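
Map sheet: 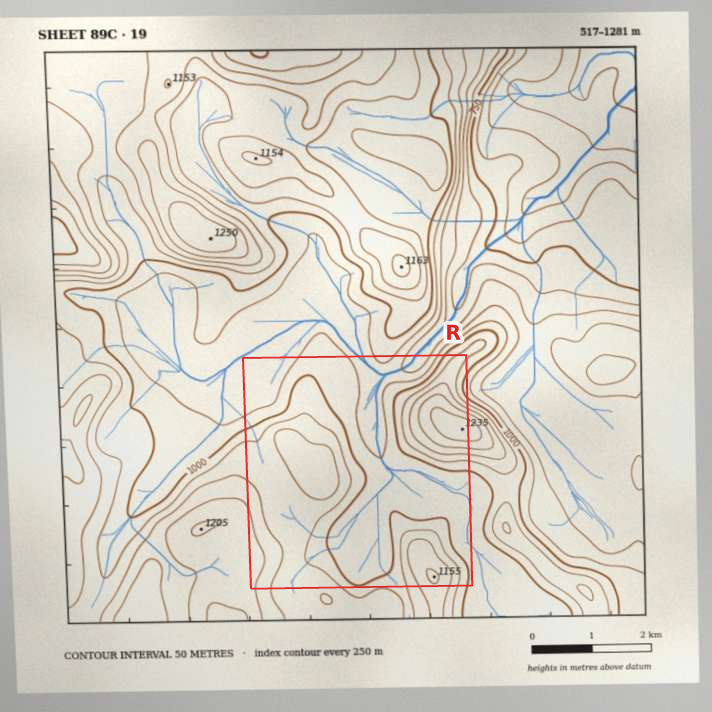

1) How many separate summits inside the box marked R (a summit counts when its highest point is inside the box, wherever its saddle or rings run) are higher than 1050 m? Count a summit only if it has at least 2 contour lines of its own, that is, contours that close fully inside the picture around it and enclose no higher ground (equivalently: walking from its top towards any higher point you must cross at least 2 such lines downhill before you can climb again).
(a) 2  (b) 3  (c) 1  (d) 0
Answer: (c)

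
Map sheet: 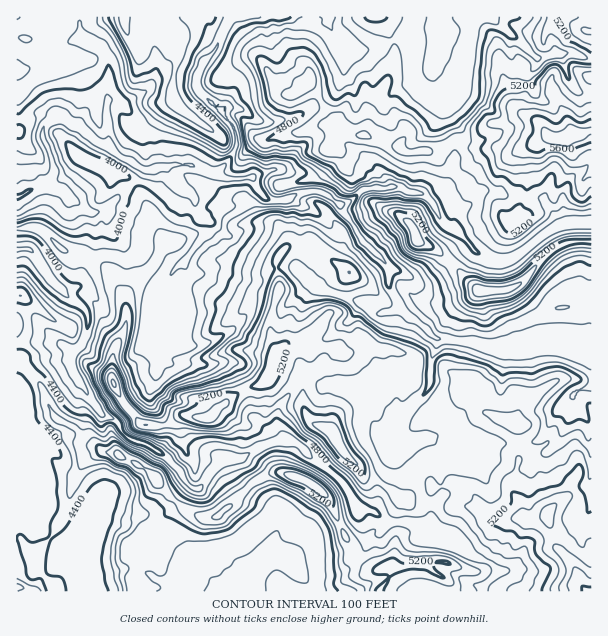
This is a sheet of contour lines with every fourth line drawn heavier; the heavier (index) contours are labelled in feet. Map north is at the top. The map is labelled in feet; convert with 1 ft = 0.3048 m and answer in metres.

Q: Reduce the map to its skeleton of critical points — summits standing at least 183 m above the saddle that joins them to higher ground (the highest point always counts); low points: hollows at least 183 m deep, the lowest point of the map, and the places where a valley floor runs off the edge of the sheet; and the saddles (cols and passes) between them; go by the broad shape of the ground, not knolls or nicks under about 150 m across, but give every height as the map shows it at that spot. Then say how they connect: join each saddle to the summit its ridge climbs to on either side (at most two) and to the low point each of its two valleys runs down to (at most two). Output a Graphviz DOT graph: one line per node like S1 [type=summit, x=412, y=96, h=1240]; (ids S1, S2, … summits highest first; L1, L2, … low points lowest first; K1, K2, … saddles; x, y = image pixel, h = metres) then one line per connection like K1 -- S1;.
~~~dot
graph terrain {
  S1 [type=summit, x=573, y=135, h=1763];
  S2 [type=summit, x=591, y=591, h=1713];
  L1 [type=low, x=20, y=197, h=1095];
  K1 [type=saddle, x=68, y=425, h=1408];
  K2 [type=saddle, x=464, y=341, h=1385];
  K1 -- S1;
  K1 -- S2;
  K1 -- L1;
  K2 -- S1;
  K2 -- S2;
  K2 -- L1;
}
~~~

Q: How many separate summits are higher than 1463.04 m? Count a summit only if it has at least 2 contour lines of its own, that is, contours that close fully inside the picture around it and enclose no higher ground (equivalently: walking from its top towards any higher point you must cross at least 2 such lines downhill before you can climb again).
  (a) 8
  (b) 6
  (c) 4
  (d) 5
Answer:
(b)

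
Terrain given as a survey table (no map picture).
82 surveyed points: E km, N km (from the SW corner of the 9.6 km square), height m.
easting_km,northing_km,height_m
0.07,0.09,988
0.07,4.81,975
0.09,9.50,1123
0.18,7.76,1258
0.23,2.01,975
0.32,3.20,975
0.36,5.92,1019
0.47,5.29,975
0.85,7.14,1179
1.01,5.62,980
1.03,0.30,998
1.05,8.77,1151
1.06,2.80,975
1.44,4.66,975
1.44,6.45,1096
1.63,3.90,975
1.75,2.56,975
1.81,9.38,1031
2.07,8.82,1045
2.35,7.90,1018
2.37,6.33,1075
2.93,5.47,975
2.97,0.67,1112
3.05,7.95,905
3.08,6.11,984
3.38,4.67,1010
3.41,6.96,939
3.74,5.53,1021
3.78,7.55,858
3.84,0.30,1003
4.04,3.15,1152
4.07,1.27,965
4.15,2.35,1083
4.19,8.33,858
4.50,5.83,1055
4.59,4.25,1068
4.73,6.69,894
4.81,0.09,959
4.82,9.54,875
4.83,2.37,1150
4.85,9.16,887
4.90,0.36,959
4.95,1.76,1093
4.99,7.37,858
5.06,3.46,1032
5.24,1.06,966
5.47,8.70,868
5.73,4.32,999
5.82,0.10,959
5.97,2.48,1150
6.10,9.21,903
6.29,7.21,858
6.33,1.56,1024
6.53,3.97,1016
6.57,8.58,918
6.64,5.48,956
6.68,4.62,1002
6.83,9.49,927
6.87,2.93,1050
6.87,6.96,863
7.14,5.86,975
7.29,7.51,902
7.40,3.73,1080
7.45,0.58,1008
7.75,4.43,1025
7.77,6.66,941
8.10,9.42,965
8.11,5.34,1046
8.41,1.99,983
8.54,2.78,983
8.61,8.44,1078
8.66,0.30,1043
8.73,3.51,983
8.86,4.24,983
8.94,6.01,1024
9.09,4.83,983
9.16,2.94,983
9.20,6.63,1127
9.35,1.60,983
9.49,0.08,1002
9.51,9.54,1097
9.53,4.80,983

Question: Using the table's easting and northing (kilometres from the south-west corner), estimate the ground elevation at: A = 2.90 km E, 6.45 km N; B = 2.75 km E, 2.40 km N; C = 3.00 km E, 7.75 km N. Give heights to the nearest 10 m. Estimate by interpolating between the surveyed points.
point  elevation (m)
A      1030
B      980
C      910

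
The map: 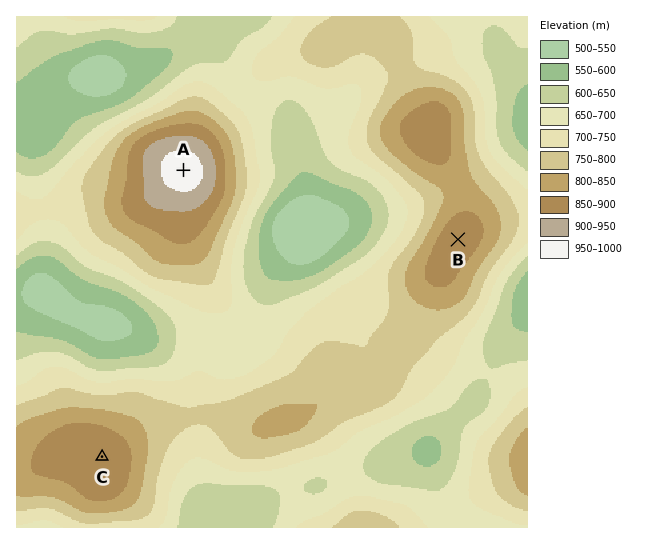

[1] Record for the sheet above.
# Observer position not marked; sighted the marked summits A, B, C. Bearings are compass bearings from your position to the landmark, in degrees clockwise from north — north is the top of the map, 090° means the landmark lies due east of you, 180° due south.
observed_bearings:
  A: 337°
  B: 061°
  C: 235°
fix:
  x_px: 259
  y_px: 348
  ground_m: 680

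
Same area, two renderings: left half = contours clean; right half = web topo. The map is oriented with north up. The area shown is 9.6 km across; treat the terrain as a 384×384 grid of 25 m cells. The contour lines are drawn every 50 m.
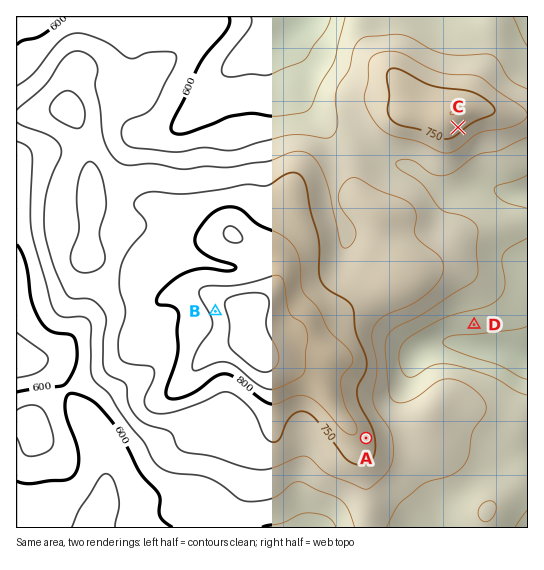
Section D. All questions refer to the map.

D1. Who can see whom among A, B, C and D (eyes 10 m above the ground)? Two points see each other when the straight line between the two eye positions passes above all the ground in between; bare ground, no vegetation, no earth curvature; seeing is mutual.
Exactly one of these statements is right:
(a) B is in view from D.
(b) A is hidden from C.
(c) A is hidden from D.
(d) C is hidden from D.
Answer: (d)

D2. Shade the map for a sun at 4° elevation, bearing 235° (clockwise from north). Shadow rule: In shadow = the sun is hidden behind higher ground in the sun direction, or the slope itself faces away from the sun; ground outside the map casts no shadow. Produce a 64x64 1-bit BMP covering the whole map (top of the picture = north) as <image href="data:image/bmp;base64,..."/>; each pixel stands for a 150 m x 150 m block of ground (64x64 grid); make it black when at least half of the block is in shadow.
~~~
<image width="64" height="64" href="data:image/bmp;base64,Qk0+AgAAAAAAAD4AAAAoAAAAQAAAAEAAAAABAAEAAAAAAAACAAATCwAAEwsAAAIAAAAAAAAA////AAAAAAABgAAAAAAAAACAAAAAAAAAAAAAAAAAAAAAAAAAAAAAAAAAAAAAAAAAAAAAAAAAAAAAAAAAAAAAAADAAAAAAAAAAcAAAAAGAAADwAAAAA8AAAfgAAAAD4AAD+AAAAAfgAAfwAAAAD+AAB/AAAAAf8AAP8AAAAB/wAA/gAAAAP/gAX8AAAAA//A//gAAAAH/+P/4AAAAAf///wAAAAAA////AAAAADA///8AAAAA8P///wAAAAH5////AAAAA/////8AAAAD/////wAAAAf////4AAAAB////+AAAAAH////gAAAAA////wAAAAAP//4AAAAAAD///gAAAAAAf///AA8AAAA/v/8GH4AAAAAf/w8/gAAAAB//jz8ACAAAP/+fPgAAAAP//48QAAAAB///hwAAAAAH//8OAAAAAA/7+B8HwAAAD/Pw/4/AAAAH9/P/z8AAAAHn5//AAAwOAAfn/4AADx8Rh/f8AAAP/7yH9/AAAA///gf4AAAAH//+B/gAAAAf//4P+AAAAB///A/gAAAAH//8D4AAAAA//+AAAAAAAH+HwAAAAA/AfwPgAAAA/8B/AeAAAAP/wH+B4AAAD//AP8HAAAA//8APwOAAAH//wB/gIAAA///AP8AAAAD//8B/gAAAAf//wH+AAAAAf//Af8AAAAA/+cA/4B8AAA/7w=="/>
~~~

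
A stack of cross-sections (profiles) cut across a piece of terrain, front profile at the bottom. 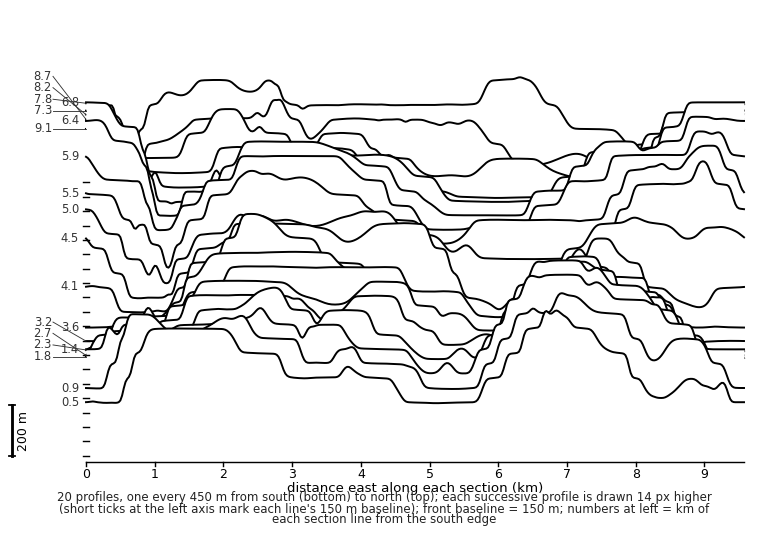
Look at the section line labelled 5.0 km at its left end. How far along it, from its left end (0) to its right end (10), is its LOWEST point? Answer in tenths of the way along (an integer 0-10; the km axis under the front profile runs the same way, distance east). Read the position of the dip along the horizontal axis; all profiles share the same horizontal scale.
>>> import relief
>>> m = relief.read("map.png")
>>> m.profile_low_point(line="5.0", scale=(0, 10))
1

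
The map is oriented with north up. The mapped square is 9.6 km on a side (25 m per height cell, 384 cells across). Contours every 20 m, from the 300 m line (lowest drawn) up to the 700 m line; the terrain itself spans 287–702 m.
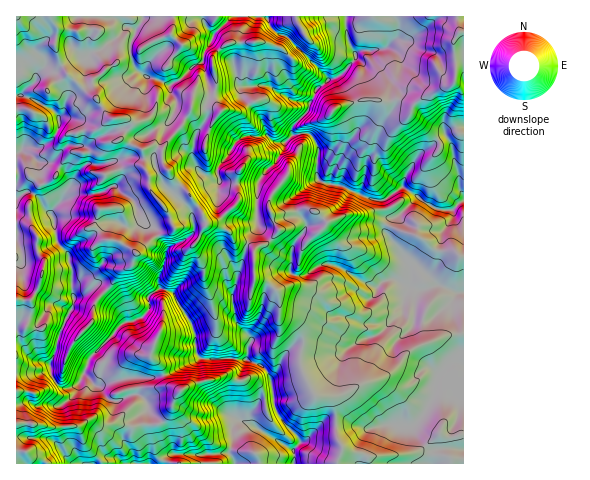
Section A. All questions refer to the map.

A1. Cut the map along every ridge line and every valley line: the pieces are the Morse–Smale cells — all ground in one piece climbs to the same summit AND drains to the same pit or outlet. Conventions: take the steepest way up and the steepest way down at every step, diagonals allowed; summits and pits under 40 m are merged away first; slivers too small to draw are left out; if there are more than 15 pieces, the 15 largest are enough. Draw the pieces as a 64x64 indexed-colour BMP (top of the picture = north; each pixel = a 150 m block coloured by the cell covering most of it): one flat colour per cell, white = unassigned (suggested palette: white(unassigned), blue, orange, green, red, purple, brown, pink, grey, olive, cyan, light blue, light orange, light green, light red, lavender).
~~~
<image width="64" height="64" href="data:image/bmp;base64,Qk12CAAAAAAAAHYAAAAoAAAAQAAAAEAAAAABAAQAAAAAAAAIAAATCwAAEwsAABAAAAAAAAAA////ALR3HwAOf/8ALKAsACgn1gC9Z5QAS1aMAMJ34wB/f38AIr28AM++FwDox64AeLv/AIrfmACWmP8A1bDFAEREREREREREREqjMzMzMzMzMzMzMzMzERERERERERERRERERERERERESlVVVVUzMzMzMzMzMzMRERERERERERFERERERERERERKVVVVVVVTMzMzMzMzMxEREREREREREUREREREREREREpVVVVVVVMzMzMzMzMzERERERERERERRERERERERERERVVVVVVVUzMzMzMzMzMRERERERERERFERERERERERERKVVVVVVVTMzMzMzMzMxEREREREREREUREREREREREREqlVVVVVVVTMzMzMzMzERERERERERERRERERERERERESqpVVVVVVVUzMzMzMzMRERERERERERFERERERERERERKqlVVVVVVVVUzMzMzMREREREREREREUREREREREu7RKqqpVVVVVVVVVMzMzMxERERERERERERREREREREu7u6qqqlVVVVVVVVUzMzERERERERERERERFEREQRFEd7u7qqqlVVVVVVVVUzMzMREREREREREREREUREQRERd3d3d3elVVVVVVVVVTMzMRERERERERERERERZmZhERF3d3d3d3mVVVVVVVVVMzMxERERERERERERERFmZmEREXd3d3d3mZmVVVVVVTMzMzEREREREREREREREWZmYRERF3d3d3mZmZkzMzMzMzMzMRERERERERERERERZmZmERERd3d3d5mZmTMzMzMzMzMxERERERERERERERFmZmYREREXd3d3mZmZMzMzMzMzMzEREREREREREREREWZmZhERERF3d3eZmZkzMzMzMzMzMRERERERERERERERZmZmYRERERd3d3mZkzMzMzMzMzMRERERERERERERERFmZmZhERERERd3d3eTMzMzMzMzEREREREREREREREREWZmZmYRERERERd3dxMzMzMzMzMRERERERERERERERERZmZmZhERERERF3dxERMzMzMzMxERERERERERERERERFmZmZmEREREREXd3ERETMzMzMzEREREREREREREREREWZmZmYRERERERF3ERETMzMzMzERERERERERERERERERZmZmZhERERERERERERMzMzMzERERERERERERERERERFmZmZmEREREREREREREzMzMxEREREREREREREREREREWZmZmYRERERERERERETMzMzERERERERERERERERERERZmZmZhERERERERERERMzMzMRERERERERERERERERERHGZmZmERERERERERERMzMzMxEREREREREREREREREREcZmZmEREREREREREREzMzMzERERERERERERERERERERZmZmERERERERERERETMzMzERERERERERERERERERERFmZmYRERERERERERERMzMxEREREREREREREREREREREWZmZhERERERERERERETMxERERERERERERERERERERERZmZhERERERERERERERERERERERERERERERERERERERFmZmEREREREREREREREREREREREREREREREREREREREWZmERERERERERERERERERERERERERERERERERERERERZmYREREREREREREREREREREREREREREREREREREREREWYRERERERERERERERERERERERERERERESIiIREREREREREREREREREREREREREREREREREREREiIiIiERERERERERERERERERERERERERERERERERESIiIiIiIRERERERERERERERERERERERERERERERERESIiIiIiIiERERERERERERERERERERERERERERERERERIiIiIiIiIREREREREREREREREREREREREREREREREREiIiIiIiIiERERERERERERERERERERERERERERERERESIiIiIiIiIhERERERERERERERERERERERERERERERERIiIiIiIiIiIRERERERERERERERERERERERERERERERIiIiIiIiIiIiIREREREREREREREREREREREREREREiIiIiIiIiIiIiIiERERERERERERERERERERERERERERIiIiIiIiIiIiIiIiERERERERERERERERERERERERERESIiIiIiIiIiIiIiIREREREREREREREREREREREREREREiIiIiIiIiIiIiIhERERERERERERERERERERERERERESIiIiIiIiIiIiIiEREREREREREREREREREREREREREREiIiIiIiIiIiIiIRERERERERERERERERERERERERERESIiIiIiIiIiIiIhEREREREREREREREREREREREREREREiIiIiIiIiIiIiEREREREREREREREREREREREREREREYgiIiIiIiIiIiIREREREREREREREREREREREREREREYiIIiIiIiIiIiIhEREREREREREREREREREREREREREYiIiCIiIiIiIiIiEREREREREREREREREREREREREREYiIiIIiIiIiIiIiIREREREREREREREREREREREREREYiIiIgiIiIiIiIiIhEREREREREREREREREREREREREYiIiIgiIiIiIiIiIiEREREREREREREREREREREREREYiIiIiCIiIiIiIiIiIRERERERERERERERERERERERGIiIiIiIIiIiIiIiIiIhEREREREREREREREREREREREYiIiIiIgiIiIiIiIiIi"/>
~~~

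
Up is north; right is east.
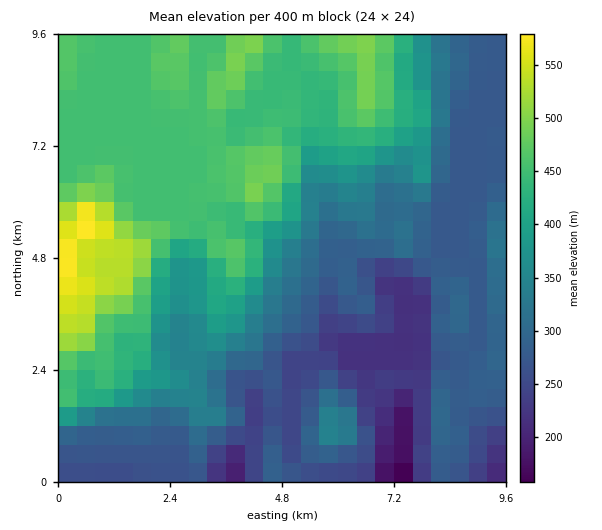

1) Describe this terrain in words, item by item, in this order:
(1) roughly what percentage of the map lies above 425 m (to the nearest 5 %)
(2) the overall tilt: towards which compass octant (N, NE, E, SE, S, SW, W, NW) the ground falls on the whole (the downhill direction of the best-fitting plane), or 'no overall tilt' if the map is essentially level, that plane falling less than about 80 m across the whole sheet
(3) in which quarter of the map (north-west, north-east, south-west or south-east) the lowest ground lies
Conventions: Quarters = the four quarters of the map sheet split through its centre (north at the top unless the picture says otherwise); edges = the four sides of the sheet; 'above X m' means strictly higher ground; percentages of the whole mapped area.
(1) About 35 % of the map lies above 425 m.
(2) On the whole the ground falls towards the south-east.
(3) The lowest point lies in the south-east quarter of the map.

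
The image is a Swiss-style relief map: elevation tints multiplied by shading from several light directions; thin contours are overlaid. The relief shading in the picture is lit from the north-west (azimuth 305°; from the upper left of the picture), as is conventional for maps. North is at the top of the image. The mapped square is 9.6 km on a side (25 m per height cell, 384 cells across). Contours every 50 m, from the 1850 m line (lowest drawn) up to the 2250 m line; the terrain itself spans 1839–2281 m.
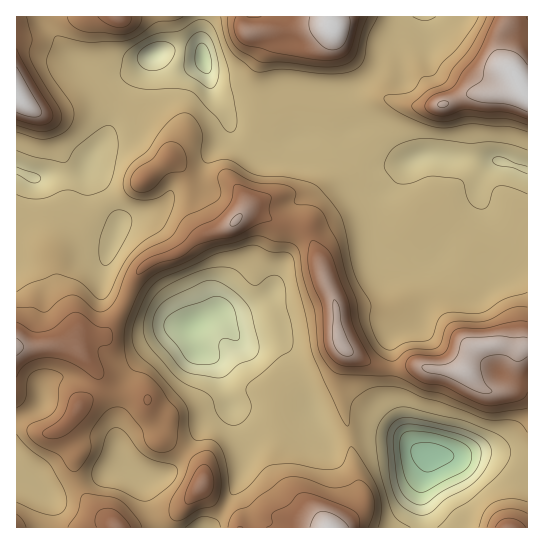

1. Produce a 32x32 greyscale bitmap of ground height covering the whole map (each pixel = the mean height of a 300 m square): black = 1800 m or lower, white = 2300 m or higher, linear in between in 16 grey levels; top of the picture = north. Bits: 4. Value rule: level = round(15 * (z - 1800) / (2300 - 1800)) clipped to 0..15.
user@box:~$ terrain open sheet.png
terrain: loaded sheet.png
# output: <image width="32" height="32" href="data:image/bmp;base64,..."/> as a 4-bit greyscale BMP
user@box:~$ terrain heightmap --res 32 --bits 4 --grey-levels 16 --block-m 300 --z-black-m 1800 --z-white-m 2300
<image width="32" height="32" href="data:image/bmp;base64,Qk12AgAAAAAAAHYAAAAoAAAAIAAAACAAAAABAAQAAAAAAAACAAATCwAAEwsAABAAAAAAAAAAAAAAABEREQAiIiIAMzMzAERERABVVVUAZmZmAHd3dwCIiIgAmZmZAKqqqgC7u7sAzMzMAN3d3QDu7u4A////AKmazMuqqZu8zd7cqHd4isyYiry6msuqq8zdzKdVZ4mqiIqpmIm9uZq8u7uWM0VoiIiaqIiIrLmJqqmqhTIjR4iJq6mIqquoiJiImYUhEjZ4m8u5irupmIiIiJh1IiNWeKvMupq7qIeIiIiYhlVneJmpvMury5h3eIiImYh4iau7uazMu8qId4iIiZmYmrzd3LqrzLuodmZ4iIqqqr3e7d3czNy6h1RFZ4ib3brN3u3d3d3MuXVERVZ4neypmr3u7szNzLlkRERXeK3bmIiszN27vLu5dUREZ3it2piImZm7qqupu4ZlVXd4vcqYiIiImZmZiKyodmd3ec25iIiIiIiJmIiby6mIiInNqIiIiIiIiJiHibzLqpmqzKiIiIiIiIiIh3iavN3LvMuYiIiIiIiIiIh4iavN3Mu6mIiIiIiIiIiIiZmqvNy7qYiIiIh3iGZ3d5u6qqy7qpiIiHiId3dnd3eKu7qqmIiIiId3d3dmiIh3iKu5iIiIiIiHd3d3d5qYh4iaqYiIiIiIiIiIiIjNuYiIiZmHiIiIiIiauqqr7bmIiIiId4iIiIiJrN3d3uyYiId3d2eIiIiImZq83u7amIiHZmVomZmZmYiJm97uupiIhlZkaavMzcqIiIrN7bqZmZh2ZXvdzd7riIiJrN25qrzLmYeL3c3u65iIiJvd"/>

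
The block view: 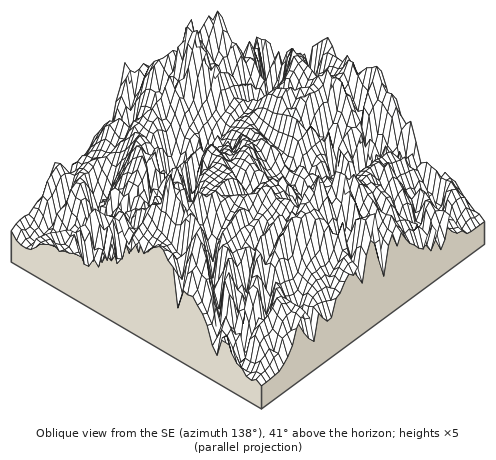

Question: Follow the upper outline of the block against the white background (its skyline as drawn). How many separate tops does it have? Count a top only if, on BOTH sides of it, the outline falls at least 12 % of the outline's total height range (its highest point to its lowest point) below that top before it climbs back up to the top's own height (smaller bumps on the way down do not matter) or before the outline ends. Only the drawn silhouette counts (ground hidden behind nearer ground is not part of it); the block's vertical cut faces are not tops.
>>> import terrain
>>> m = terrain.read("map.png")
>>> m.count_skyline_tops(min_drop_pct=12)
3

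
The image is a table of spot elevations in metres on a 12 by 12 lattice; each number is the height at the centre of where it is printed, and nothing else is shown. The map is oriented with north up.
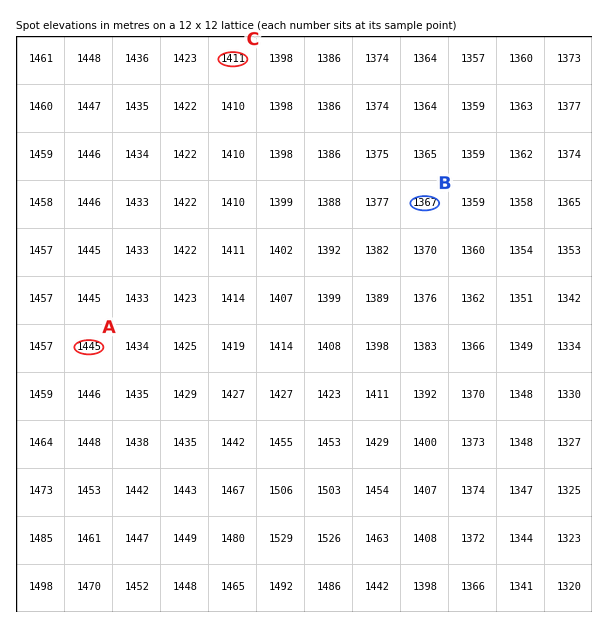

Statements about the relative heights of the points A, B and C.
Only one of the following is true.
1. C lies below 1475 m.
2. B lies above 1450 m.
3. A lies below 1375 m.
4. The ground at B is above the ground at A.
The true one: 1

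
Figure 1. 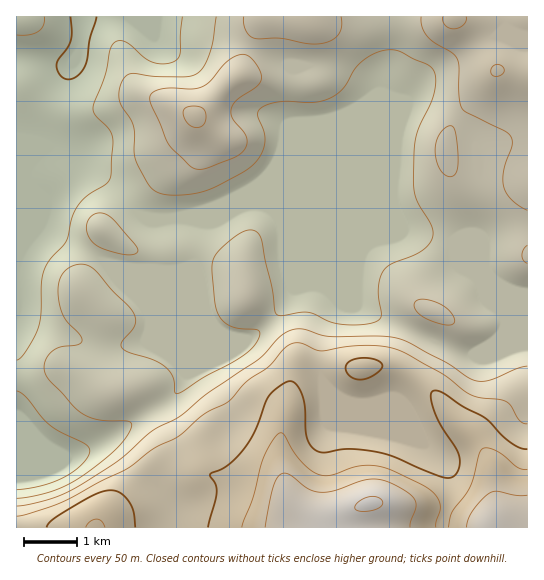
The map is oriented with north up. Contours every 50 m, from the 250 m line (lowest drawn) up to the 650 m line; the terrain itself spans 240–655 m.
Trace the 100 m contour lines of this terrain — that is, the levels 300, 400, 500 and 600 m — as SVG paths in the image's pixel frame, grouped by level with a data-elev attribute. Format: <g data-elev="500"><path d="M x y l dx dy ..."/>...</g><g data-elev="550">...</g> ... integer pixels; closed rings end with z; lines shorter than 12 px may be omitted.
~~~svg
<g data-elev="300"><path d="M17 391l9 6 23 28 12 7 24 12 4 3 1 4-3 7-5 7-17 12-23 9-25 4"/><path d="M17 35l12 0 9-4 5-6 1-8"/><path d="M182 17l-2 37-2 4-5 4-11 2-11-2-8-5-13-12-7-4-6 0-6 5-6 28-12 35 2 6 14 14 3 8-2 41-4 6-17 11-10 10-7 12-6 25-15 16-5 8-4 15-1 32-3 14-12 24-5 7-4 2"/></g><g data-elev="400"><path d="M527 366l-10 3-26 11-13 1-9-3-23-16-47-23-18-3-52 0-26-7-10 1-13 7-22 23-51 33-28 24-28 14-28 26-17 12-28 17-17 9-23 7-21 4"/><path d="M444 325l8 0 3-4-3-7-6-6-8-5-11-3-8-1-4 3 0 7 6 6 10 6z"/><path d="M527 245l-4 5-1 5 1 5 4 3"/><path d="M450 177l4-2 2-2 2-12-3-29-2-5-3-1-5 2-6 6-3 8-1 8 1 9 3 9 6 7z"/><path d="M195 169l11-1 27-10 8-4 5-7 1-5-1-6-13-17-2-8 1-5 4-5 20-14 5-6 0-6-2-6-6-9-6-5-8 0-9 4-8 7-12 15-8 6-11 2-28 0-9 2-4 4 1 8 17 40 21 22z"/><path d="M244 17l2 13 7 8 6 1 22-1 33 6 13-2 10-5 4-8 0-12"/><path d="M421 17l1 10 6 10 7 6 17 10 5 6 2 8 0 30 3 12 5 4 38 18 6 6 1 8-8 24 0 17 2 7 5 6 16 11"/></g><g data-elev="500"><path d="M135 527l-2-16-4-9-8-9-10-3-12 3-16 8-28 17-6 5-2 4"/><path d="M527 449l-8-1-9-6-27-25-20-10-20-14-8-3-3 1-1 4 3 16 6 14 15 22 4 10 0 12-6 8-6 1-6-1-47-20-17-5-28-3-23 3-7 0-8-6-4-8-2-32-4-13-6-10-6-2-12 7-9 9-14 36-13 20-15 14-16 7 0 3 6 8 1 6-9 36"/><path d="M357 379l8 0 9-4 7-6 1-6-7-3-8-2-9 0-8 3-4 5 0 5 5 6z"/></g><g data-elev="600"><path d="M410 527l0-5 6-15-1-6-7-8-18-10-11-4-10 0-35 12-15 1-10-3-18-13-6-3-6 2-5 9-9 43"/><path d="M527 495l-12 0-18-4-7 2-8 6-9 12-5 8-2 8"/></g>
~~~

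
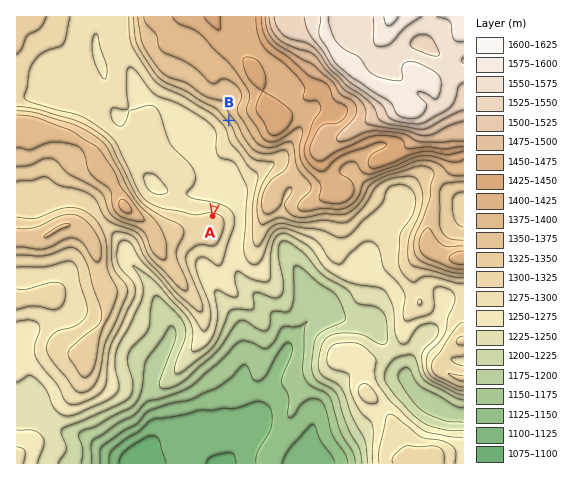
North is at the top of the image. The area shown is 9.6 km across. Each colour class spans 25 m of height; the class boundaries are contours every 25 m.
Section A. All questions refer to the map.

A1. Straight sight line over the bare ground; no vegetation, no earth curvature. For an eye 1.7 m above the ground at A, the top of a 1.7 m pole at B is in view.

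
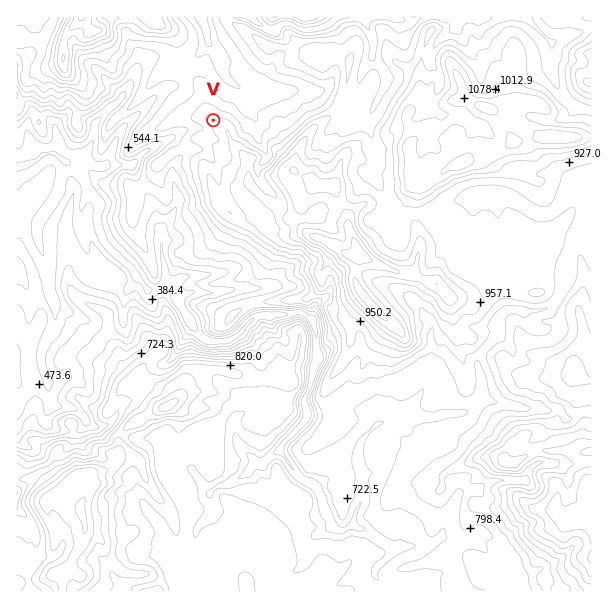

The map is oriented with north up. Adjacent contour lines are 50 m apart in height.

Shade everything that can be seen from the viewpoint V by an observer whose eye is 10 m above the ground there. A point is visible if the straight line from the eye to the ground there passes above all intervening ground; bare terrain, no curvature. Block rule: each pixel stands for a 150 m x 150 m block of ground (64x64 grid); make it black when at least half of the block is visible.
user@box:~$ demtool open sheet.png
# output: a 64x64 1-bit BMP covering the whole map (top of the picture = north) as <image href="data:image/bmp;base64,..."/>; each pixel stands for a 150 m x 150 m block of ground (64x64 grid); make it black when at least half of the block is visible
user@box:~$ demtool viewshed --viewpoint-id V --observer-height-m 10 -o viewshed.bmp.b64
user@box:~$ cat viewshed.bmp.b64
<image width="64" height="64" href="data:image/bmp;base64,Qk0+AgAAAAAAAD4AAAAoAAAAQAAAAEAAAAABAAEAAAAAAAACAAATCwAAEwsAAAIAAAAAAAAA////AAAAAAAAAAAAAAAAAAAAAAAAAAAAAAAAAAAAAAAAAAAAAAAAAAAAAAAAAAAAAAAAAAAAAAAAAAAAAAAAAACAAAAAAAAAAAAAAAAAAAAAAAAAAAAAACAAAAAAAAAAOAAAAAAAAAA8wAAAAAAAAP/AAAAAAAAA/4AAAAAAAACPMAAAAAAAAD/wAAAAAAAA8xAAAAAAAAByCAAAAAAAAP4MAAAAAAAAYMcAAAAAAADhA+AAAAAAACAB8AAAAAAAIDvwAAAAAAAAHiAAAAAAAED+AAAAAAAAT/8AAAAAAABD/wAAAAAAAODyAAAAAAAA4CAAAAAAAADgIAAAAAAAAOBgAAAAAAAA4eAAAAAAAACj4AAAAAAAACcAAAAAAAAABgAAAAAAAAAGAAAAAAAAAIAAAAAAAAAAgAAAAAAAAADABAAAAAAAAMAEAAAAAAAA4AQAAAAAAADgBAAAAAAAAPIEAgAAAAAA8gACAAAAAADyQIOAAAAAAABgh8wAAAAAAACPzgAAAAAAB9vGAAAAAAAGQ4cAAAAAAAP8AwAAAAABAfYHgAAAAIMAfg/AIAAAgYBgH+BwEAABxAD/8DCAABHiD//4GMAAB/Gf//gYgAAH8f//2AiAAAf4///ICYAAB/xz/+gBAAAH//v/gAAAAAX/++AAAAAAAH//wAAAAAABPwcAgAAAAA=="/>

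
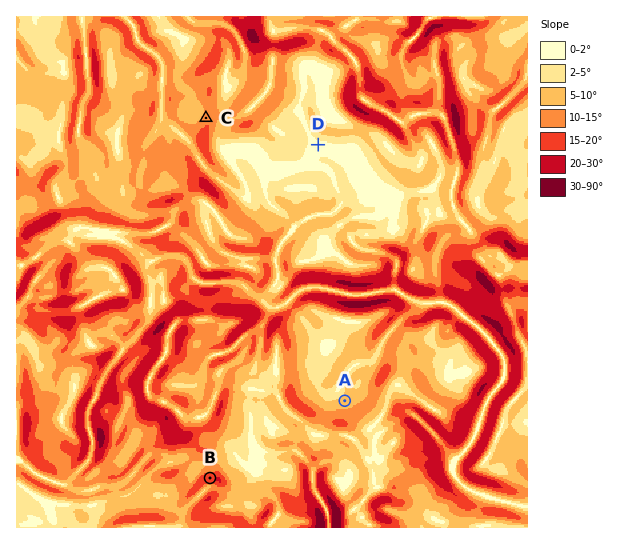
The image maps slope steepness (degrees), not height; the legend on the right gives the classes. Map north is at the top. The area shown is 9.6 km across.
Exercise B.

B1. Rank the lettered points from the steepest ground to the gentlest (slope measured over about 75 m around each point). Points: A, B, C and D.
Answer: B C A D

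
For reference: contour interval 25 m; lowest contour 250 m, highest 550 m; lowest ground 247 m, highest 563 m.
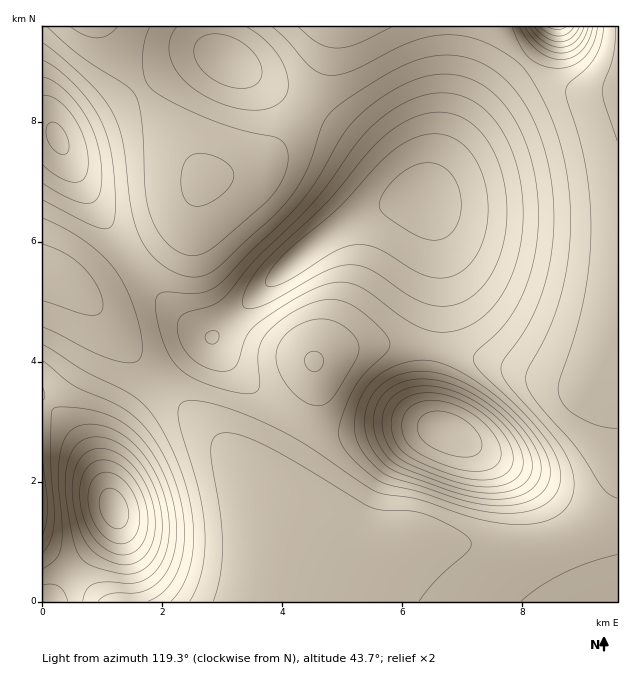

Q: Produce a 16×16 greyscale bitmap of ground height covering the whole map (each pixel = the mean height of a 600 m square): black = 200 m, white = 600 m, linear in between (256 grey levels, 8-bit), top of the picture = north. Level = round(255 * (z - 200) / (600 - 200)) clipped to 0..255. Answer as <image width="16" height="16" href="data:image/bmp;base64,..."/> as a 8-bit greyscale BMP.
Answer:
<image width="16" height="16" href="data:image/bmp;base64,Qk02BQAAAAAAADYEAAAoAAAAEAAAABAAAAABAAgAAAAAAAABAAATCwAAEwsAAAABAAAAAAAAAAAAAAEBAQACAgIAAwMDAAQEBAAFBQUABgYGAAcHBwAICAgACQkJAAoKCgALCwsADAwMAA0NDQAODg4ADw8PABAQEAAREREAEhISABMTEwAUFBQAFRUVABYWFgAXFxcAGBgYABkZGQAaGhoAGxsbABwcHAAdHR0AHh4eAB8fHwAgICAAISEhACIiIgAjIyMAJCQkACUlJQAmJiYAJycnACgoKAApKSkAKioqACsrKwAsLCwALS0tAC4uLgAvLy8AMDAwADExMQAyMjIAMzMzADQ0NAA1NTUANjY2ADc3NwA4ODgAOTk5ADo6OgA7OzsAPDw8AD09PQA+Pj4APz8/AEBAQABBQUEAQkJCAENDQwBEREQARUVFAEZGRgBHR0cASEhIAElJSQBKSkoAS0tLAExMTABNTU0ATk5OAE9PTwBQUFAAUVFRAFJSUgBTU1MAVFRUAFVVVQBWVlYAV1dXAFhYWABZWVkAWlpaAFtbWwBcXFwAXV1dAF5eXgBfX18AYGBgAGFhYQBiYmIAY2NjAGRkZABlZWUAZmZmAGdnZwBoaGgAaWlpAGpqagBra2sAbGxsAG1tbQBubm4Ab29vAHBwcABxcXEAcnJyAHNzcwB0dHQAdXV1AHZ2dgB3d3cAeHh4AHl5eQB6enoAe3t7AHx8fAB9fX0Afn5+AH9/fwCAgIAAgYGBAIKCggCDg4MAhISEAIWFhQCGhoYAh4eHAIiIiACJiYkAioqKAIuLiwCMjIwAjY2NAI6OjgCPj48AkJCQAJGRkQCSkpIAk5OTAJSUlACVlZUAlpaWAJeXlwCYmJgAmZmZAJqamgCbm5sAnJycAJ2dnQCenp4An5+fAKCgoAChoaEAoqKiAKOjowCkpKQApaWlAKampgCnp6cAqKioAKmpqQCqqqoAq6urAKysrACtra0Arq6uAK+vrwCwsLAAsbGxALKysgCzs7MAtLS0ALW1tQC2trYAt7e3ALi4uAC5ubkAurq6ALu7uwC8vLwAvb29AL6+vgC/v78AwMDAAMHBwQDCwsIAw8PDAMTExADFxcUAxsbGAMfHxwDIyMgAycnJAMrKygDLy8sAzMzMAM3NzQDOzs4Az8/PANDQ0ADR0dEA0tLSANPT0wDU1NQA1dXVANbW1gDX19cA2NjYANnZ2QDa2toA29vbANzc3ADd3d0A3t7eAN/f3wDg4OAA4eHhAOLi4gDj4+MA5OTkAOXl5QDm5uYA5+fnAOjo6ADp6ekA6urqAOvr6wDs7OwA7e3tAO7u7gDv7+8A8PDwAPHx8QDy8vIA8/PzAPT09AD19fUA9vb2APf39wD4+PgA+fn5APr6+gD7+/sA/Pz8AP39/QD+/v4A////AJ2QjXJLODQ1Nzo+Q0hNU1ePtsGNUjgzMzU4Oz9ESEtNjdTVj1A3MjM5QERVY2BQRZLKu3pINzY+TmuLqq+OWz6KooxhRD9HU2aaydTAg0g0fnhnVVBWV1BimL23iU8yLWpaU1tta1JCT218cllBMClORkxme3ZbSlBhbm9iTTYoPUBRYGV6gWpmdIKDdVo+KT5KVkpGXoiRhYuVlYNlQytTYFI5NUFdhpecop+LakYrdHFNNC8zQWGHnaWfimhEKoxzSjUxNT1QboqYlYBgPyeGY0U8QUpKTFpvf39uUzYjaEo/SFpiVkVFU2FjV0M2I0U0Ok5hX0o0LzlDRj9RcTU="/>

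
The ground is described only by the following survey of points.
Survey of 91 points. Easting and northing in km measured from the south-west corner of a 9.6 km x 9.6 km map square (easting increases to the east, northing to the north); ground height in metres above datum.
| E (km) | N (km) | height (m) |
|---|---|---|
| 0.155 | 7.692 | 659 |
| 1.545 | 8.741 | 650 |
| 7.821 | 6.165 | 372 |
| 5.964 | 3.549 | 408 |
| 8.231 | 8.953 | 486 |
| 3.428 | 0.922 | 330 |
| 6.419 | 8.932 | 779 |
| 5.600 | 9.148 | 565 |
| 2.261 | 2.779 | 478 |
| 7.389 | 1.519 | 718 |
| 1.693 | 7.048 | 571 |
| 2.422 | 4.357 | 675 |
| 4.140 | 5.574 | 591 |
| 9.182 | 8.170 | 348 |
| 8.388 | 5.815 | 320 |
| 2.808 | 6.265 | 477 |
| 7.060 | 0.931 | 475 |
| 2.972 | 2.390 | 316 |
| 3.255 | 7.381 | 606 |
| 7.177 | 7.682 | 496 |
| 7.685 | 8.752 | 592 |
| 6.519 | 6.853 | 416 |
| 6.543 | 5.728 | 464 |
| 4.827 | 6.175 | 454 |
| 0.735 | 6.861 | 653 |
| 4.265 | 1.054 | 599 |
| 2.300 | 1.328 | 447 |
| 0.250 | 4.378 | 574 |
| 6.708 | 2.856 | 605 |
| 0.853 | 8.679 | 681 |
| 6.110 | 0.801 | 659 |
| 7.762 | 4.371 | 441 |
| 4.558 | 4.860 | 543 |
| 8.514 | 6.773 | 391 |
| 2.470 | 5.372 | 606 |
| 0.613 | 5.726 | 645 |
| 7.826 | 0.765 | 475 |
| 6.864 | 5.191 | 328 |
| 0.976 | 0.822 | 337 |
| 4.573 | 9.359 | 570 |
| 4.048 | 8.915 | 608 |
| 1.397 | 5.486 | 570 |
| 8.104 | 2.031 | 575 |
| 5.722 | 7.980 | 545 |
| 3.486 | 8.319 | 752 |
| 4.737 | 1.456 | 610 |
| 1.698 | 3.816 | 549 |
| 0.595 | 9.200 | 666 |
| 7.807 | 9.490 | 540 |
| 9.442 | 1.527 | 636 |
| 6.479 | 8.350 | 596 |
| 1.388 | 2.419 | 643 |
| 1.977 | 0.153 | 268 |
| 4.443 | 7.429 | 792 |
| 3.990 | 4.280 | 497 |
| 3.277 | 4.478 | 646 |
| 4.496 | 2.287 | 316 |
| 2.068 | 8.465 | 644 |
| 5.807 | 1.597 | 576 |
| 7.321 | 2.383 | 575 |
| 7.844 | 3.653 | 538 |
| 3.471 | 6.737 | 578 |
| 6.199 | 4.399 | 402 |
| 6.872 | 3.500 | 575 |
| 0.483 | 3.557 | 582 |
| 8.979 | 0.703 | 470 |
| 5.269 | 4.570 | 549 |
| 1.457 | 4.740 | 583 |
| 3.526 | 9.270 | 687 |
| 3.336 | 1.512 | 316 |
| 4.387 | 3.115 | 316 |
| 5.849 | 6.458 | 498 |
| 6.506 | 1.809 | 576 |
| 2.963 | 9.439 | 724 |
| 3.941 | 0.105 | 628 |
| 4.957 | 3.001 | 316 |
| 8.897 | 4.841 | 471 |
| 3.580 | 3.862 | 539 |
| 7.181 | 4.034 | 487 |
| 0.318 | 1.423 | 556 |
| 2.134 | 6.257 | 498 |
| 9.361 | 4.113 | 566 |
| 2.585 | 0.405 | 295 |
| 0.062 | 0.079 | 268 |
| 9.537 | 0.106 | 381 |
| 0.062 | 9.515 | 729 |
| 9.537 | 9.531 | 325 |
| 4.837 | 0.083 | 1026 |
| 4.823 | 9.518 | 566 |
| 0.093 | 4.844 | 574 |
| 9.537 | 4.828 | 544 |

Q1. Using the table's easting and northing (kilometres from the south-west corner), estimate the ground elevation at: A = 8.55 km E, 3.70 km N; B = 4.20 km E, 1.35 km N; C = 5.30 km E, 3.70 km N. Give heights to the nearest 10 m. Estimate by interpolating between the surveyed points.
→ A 620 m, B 520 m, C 380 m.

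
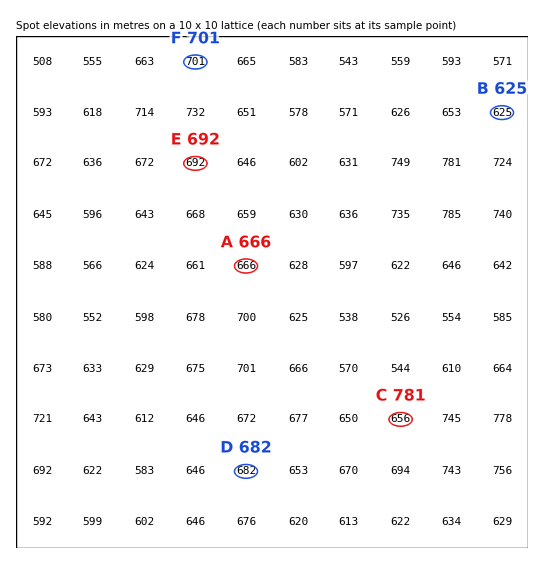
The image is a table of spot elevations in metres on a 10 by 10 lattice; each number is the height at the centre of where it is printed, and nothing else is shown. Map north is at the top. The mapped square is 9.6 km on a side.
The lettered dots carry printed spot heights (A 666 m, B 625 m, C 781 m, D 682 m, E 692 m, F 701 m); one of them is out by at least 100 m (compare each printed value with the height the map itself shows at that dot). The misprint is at C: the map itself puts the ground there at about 656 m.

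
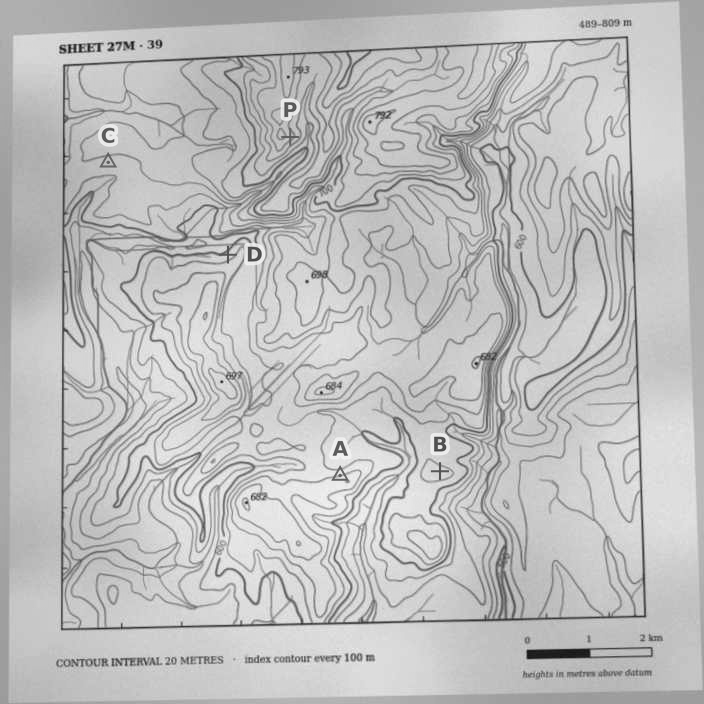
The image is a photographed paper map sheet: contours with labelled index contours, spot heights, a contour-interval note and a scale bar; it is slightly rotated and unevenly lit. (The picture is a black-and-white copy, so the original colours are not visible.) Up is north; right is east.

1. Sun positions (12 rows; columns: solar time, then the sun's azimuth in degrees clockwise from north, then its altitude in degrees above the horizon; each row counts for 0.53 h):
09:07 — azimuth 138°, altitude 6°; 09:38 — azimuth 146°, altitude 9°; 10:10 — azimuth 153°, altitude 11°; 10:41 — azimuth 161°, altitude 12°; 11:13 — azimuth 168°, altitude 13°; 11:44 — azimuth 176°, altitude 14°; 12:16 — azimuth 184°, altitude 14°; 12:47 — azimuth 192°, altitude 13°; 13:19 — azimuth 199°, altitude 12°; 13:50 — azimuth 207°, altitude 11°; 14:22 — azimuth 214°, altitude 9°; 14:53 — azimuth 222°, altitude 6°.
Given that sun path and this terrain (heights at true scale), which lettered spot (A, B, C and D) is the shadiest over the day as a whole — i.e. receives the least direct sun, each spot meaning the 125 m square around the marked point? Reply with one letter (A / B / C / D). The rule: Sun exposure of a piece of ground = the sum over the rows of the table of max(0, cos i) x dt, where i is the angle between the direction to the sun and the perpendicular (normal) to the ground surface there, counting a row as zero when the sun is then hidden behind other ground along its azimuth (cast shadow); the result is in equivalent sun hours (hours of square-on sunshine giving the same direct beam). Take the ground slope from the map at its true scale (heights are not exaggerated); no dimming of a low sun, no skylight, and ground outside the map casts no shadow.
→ A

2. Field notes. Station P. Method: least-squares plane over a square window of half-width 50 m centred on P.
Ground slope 8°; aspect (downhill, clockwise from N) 116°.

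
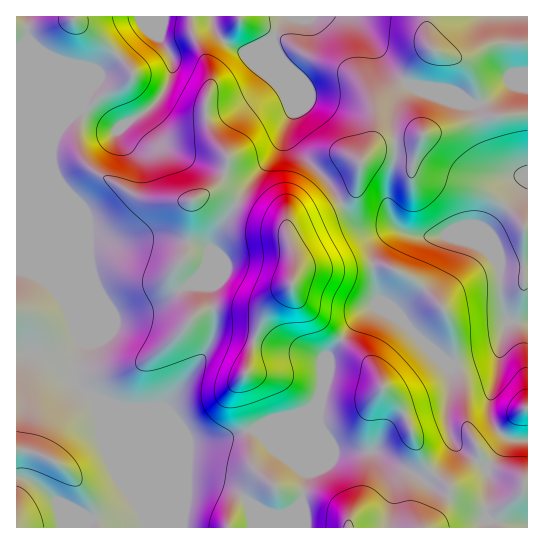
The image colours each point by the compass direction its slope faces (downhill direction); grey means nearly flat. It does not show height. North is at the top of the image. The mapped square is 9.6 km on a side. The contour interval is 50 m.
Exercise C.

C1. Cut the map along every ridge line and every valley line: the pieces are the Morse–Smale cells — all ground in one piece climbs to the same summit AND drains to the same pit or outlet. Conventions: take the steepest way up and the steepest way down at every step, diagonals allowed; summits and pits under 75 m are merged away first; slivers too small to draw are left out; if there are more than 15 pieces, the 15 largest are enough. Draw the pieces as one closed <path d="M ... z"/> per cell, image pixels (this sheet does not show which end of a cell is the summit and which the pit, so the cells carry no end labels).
<path d="M527 16l-511 1 1 511 234 0 1-13-3-14 6 7 19 7 15-3 12-10 6-24-2-5-34-25-15-17 41-15 10-5 10-10 6-15 1-21 4-10 13-16-31-27-14-15-4-8 4-24-8-32 6-8 25-10 27-15 7-7 4-8 4-24 10-10 16-7 26-3 11-7 9-13 14-31 1-29-6-8 12 4 11 0 26-13 36-1z"/><path d="M527 43l-36 1-26 13-20-2 3 6-1 29-14 31-9 13-11 7-26 3-16 7-10 10-4 24-4 8-7 7-27 15-25 10-6 8 8 32-4 24 8 13 37 34 5 3 23-27 8-5 5 0 23 9 26 29 26 21-2 3 0 21-4 16 1 21 5 15 22 18 4-3-2-8 12-5 30-32 9-5z"/><path d="M342 340l-15 18-4 11 0 17-6 15-10 10-10 5-41 15 15 17 34 24 2 6-6 24-12 10-8 3-14-2-12-5-5-5 2 24 275 1 1-87-22-1-19 28-12-7-16 18-10 8-22-21-24-56-20-23-3-9-7-11z"/><path d="M378 307l-5 0-8 5-24 27 32 28 7 11 3 9 20 23 24 56 6 7 17 14 26-26-23-19-5-15-1-21 4-16 0-21 2-3-26-21-26-29z"/><path d="M527 408l-8 4-30 32-12 5 2 8-2 4 10 7 19-28 22-1z"/>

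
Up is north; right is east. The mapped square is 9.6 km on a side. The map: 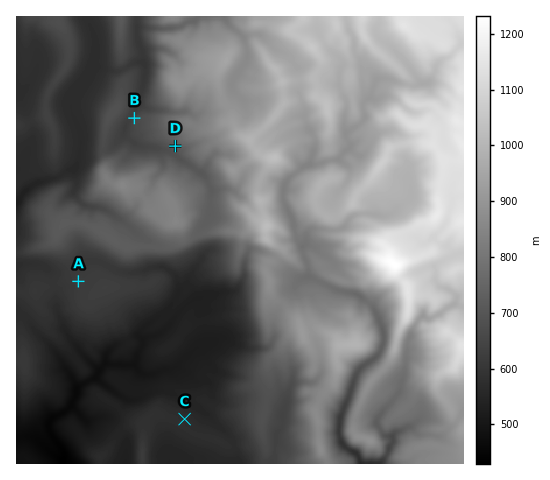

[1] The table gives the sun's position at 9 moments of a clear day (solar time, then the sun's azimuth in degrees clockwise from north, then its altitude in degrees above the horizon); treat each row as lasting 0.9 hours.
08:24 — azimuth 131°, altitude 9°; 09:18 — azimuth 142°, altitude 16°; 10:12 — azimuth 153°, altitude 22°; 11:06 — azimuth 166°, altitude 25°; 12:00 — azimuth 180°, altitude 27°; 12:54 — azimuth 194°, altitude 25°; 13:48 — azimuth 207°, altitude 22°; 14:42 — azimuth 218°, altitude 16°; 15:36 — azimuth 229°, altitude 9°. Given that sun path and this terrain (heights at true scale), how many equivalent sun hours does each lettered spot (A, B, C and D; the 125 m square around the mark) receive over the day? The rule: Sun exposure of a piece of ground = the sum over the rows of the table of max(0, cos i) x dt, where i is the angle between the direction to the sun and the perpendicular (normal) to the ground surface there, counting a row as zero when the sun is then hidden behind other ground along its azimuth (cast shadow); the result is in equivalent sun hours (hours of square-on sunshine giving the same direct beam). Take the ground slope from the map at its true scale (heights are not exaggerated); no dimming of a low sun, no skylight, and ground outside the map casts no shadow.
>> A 2.6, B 1.8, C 2.4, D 3.6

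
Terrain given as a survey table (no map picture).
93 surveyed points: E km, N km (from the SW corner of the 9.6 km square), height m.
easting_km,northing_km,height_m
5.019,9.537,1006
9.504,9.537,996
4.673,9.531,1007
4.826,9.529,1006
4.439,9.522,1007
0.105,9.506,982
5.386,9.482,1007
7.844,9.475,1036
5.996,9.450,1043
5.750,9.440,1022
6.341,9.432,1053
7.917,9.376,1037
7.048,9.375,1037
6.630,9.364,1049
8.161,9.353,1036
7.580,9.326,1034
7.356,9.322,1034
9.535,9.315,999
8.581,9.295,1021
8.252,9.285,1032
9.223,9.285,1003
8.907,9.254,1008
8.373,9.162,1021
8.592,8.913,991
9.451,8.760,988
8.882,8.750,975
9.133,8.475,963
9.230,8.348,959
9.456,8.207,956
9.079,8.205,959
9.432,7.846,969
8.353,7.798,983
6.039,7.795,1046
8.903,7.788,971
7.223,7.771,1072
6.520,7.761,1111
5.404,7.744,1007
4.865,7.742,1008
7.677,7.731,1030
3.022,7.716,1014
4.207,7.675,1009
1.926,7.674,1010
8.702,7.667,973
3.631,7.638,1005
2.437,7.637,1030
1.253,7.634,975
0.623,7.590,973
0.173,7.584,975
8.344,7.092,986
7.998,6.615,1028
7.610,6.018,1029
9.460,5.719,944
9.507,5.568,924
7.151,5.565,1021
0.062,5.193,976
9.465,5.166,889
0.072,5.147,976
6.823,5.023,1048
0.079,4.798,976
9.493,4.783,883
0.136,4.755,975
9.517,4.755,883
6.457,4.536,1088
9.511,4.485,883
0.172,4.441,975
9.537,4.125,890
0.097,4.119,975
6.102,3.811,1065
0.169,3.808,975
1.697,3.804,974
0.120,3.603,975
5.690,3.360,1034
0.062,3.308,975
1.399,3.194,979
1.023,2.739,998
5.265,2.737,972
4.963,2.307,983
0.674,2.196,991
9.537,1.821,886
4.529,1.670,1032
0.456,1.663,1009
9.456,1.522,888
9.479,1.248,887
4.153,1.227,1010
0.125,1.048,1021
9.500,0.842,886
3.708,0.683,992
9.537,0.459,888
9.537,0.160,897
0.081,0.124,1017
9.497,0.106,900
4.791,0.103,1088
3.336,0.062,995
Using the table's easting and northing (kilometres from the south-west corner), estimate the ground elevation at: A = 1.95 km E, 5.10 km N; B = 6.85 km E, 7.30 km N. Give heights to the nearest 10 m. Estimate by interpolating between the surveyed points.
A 970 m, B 1120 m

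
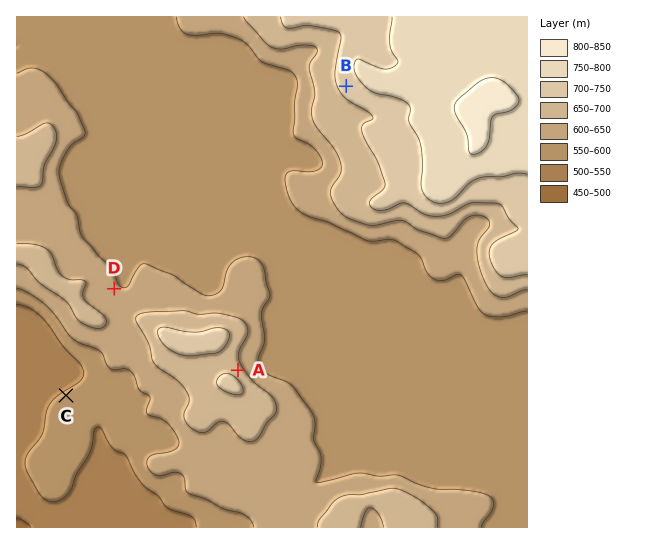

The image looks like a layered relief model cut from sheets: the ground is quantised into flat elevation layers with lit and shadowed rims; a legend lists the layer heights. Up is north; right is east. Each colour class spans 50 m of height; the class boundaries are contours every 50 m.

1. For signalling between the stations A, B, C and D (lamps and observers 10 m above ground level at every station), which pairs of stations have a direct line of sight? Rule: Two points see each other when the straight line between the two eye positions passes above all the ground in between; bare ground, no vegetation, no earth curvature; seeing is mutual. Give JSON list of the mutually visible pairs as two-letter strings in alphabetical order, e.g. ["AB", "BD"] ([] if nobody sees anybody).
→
["AB", "BD"]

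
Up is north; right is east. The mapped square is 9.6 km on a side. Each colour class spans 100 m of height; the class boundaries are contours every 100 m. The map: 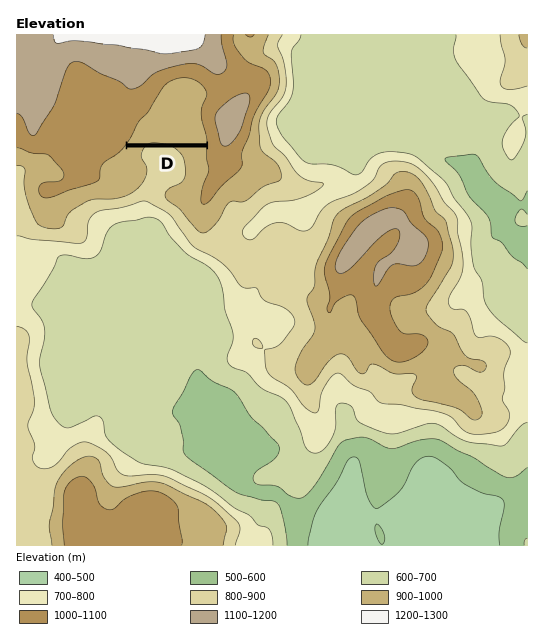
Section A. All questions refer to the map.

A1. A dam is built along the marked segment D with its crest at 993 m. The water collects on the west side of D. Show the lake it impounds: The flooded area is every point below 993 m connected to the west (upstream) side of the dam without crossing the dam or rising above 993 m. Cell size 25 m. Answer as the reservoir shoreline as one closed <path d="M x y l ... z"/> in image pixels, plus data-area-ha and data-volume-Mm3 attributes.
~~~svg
<path d="M189 79l-15 2-10 7-13 25-12 11-10 19 78 0-2-10-5-14 0-11 4-9 0-8-6-8-9-4z" data-area-ha="118" data-volume-Mm3="38.61"/>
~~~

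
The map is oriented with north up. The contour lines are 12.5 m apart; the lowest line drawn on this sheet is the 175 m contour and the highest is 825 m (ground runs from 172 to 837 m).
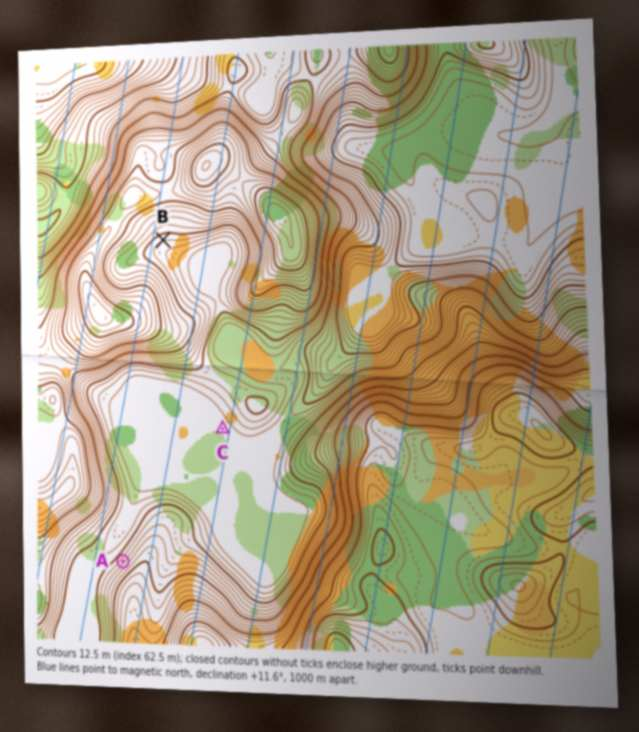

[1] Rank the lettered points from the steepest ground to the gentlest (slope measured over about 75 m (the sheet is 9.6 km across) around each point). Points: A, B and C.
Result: A B C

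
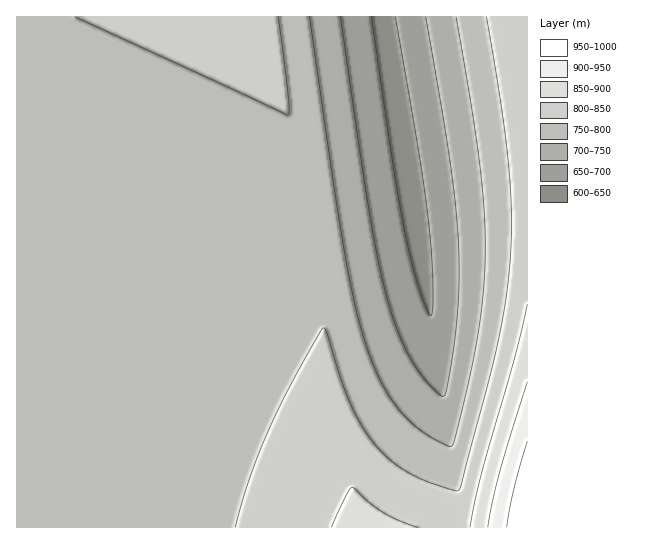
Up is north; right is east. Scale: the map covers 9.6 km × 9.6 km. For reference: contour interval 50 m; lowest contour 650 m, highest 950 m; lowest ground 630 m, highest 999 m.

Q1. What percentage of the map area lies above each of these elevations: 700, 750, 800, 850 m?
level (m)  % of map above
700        89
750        79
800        19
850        3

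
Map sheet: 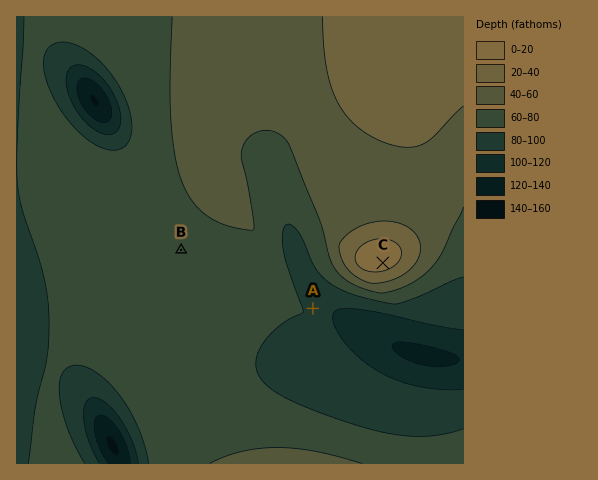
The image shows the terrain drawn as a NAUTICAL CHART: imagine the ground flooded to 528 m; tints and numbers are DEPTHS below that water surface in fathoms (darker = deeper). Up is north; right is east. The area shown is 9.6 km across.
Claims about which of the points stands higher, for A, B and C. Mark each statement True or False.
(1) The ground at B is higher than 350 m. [True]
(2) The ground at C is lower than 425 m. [False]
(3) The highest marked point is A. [False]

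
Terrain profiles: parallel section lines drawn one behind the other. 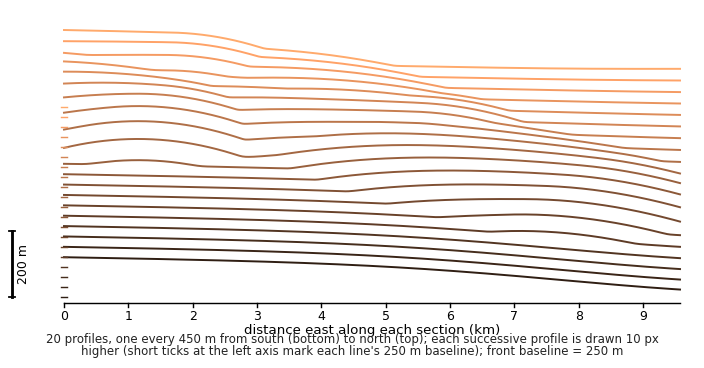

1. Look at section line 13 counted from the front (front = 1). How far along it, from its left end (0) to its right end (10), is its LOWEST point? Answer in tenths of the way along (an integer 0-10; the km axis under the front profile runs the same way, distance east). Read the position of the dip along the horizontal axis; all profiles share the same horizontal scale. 10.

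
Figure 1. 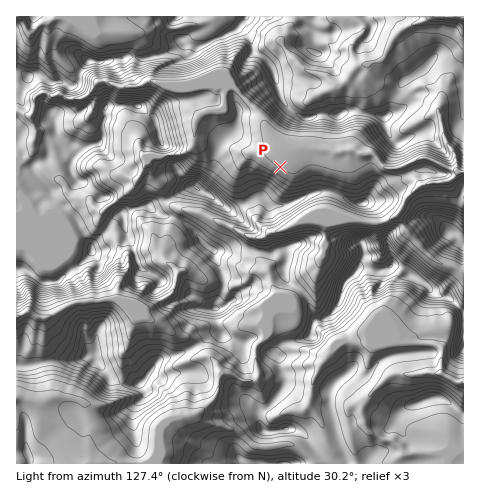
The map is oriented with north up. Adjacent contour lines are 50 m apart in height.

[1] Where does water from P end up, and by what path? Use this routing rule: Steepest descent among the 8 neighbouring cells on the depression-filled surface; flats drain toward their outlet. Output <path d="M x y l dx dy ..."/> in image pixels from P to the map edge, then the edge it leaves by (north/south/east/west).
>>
<path d="M280 167l4-3 0-7 3-5 11-4 18 0 2 2 11 0 5 2 22-1 2 2 14 0 6 6 4 6 4 3 12 0 20-9 8-1 1 1 4 0 20 10 7 0 3 3 2 0"/>
exit: east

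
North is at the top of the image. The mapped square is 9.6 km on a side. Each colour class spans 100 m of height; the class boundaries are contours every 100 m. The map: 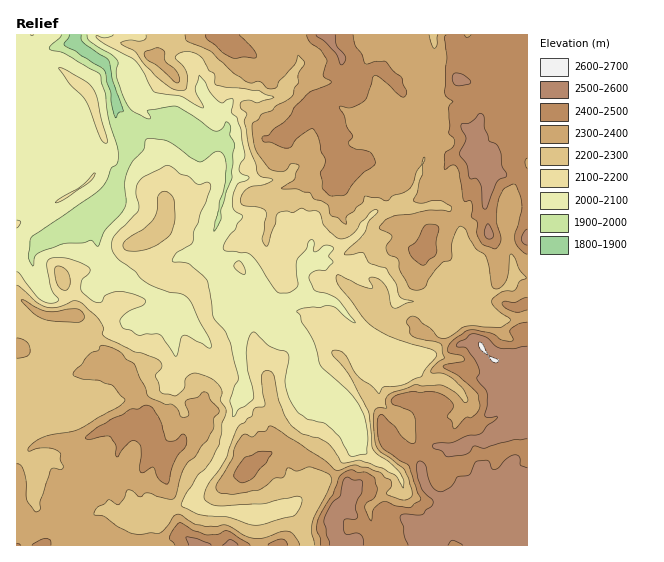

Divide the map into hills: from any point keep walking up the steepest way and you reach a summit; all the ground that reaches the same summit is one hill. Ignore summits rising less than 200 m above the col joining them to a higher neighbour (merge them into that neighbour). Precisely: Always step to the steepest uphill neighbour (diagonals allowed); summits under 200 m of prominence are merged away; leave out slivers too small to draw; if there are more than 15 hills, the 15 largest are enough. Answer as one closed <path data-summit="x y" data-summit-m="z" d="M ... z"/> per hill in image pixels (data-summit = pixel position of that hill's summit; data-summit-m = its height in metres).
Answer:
<path data-summit="482 347" data-summit-m="2607" d="M166 34l-150 1 0 284 18 10 9 2 38 3 8-5 16 4 12-2 12-9 10-4 14-1 6-12 14 0 11 7 23 29 17 30 11 11 10 5-1 8-8 9-13 49-30 44 9 12 9 2 38 3 16 0 24-5 11 12 9 25 218 0 1-267-11-4-8 11-14 7-12 1-4 3-5 0-9-6-12-1-11 1-27 11-18 0-6-18-9-10-5-3-15-1-8 3-21-11-6 0-2 3-12 0-6 2-2-7 6-12-2-5-55-12-21-12-14-1 1-11 9-30 0-20-4-10-6-2-12 0 3-6 11-4 6-6 0-6-6-10-17-18-5-23-6-9-14-8z"/><path data-summit="482 157" data-summit-m="2600" d="M527 34l-360 0 0 2 12 19 14 8 6 9 5 23 17 18 6 10 0 6-6 6-11 4-3 6 12 0 6 2 4 10 0 20-8 24-2 16 14 2 21 12 55 12 2 5-6 12 2 7 6-2 12 0 2-3 6 0 21 11 8-3 15 1 5 3 9 10 6 18 18 0 27-11 11-1 12 1 9 6 5 0 4-3 12-1 14-7 8-11 11 2z"/><path data-summit="198 545" data-summit-m="2537" d="M173 305l-14 0-6 12-18 2-16 11-8 3-17-4-5 0-8 5-38-3-27-11 1 226 291-1-8-24-11-12-24 5-54-3-9-2-7-8 0-6 20-27 8-15 13-49 8-9 1-8-10-5-11-11-17-30-23-29z"/>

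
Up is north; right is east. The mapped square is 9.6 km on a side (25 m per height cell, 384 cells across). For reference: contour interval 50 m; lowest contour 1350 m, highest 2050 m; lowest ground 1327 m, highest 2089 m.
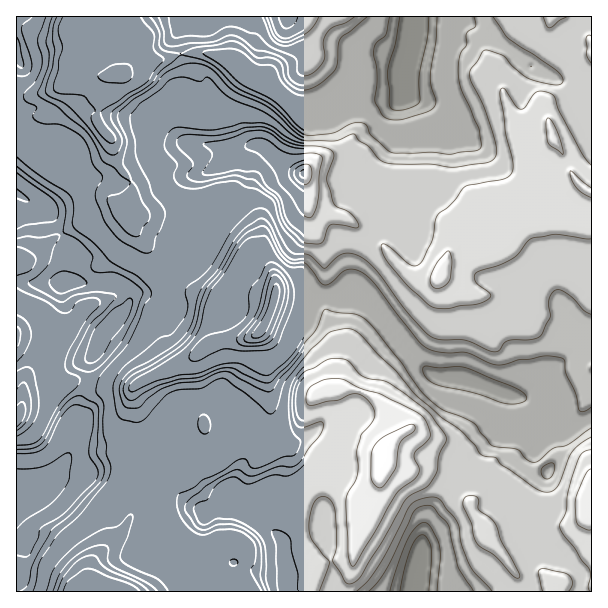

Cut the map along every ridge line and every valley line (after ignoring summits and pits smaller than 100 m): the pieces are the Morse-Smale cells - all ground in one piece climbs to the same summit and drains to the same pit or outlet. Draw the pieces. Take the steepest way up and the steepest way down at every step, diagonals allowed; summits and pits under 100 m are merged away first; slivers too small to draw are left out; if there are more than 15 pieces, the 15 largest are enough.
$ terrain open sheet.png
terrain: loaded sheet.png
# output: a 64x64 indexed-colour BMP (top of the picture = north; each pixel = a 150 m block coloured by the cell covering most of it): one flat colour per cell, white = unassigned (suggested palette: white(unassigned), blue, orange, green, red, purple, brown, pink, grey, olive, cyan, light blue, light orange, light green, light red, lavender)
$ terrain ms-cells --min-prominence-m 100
<image width="64" height="64" href="data:image/bmp;base64,Qk12CAAAAAAAAHYAAAAoAAAAQAAAAEAAAAABAAQAAAAAAAAIAAATCwAAEwsAABAAAAAAAAAA////ALR3HwAOf/8ALKAsACgn1gC9Z5QAS1aMAMJ34wB/f38AIr28AM++FwDox64AeLv/AIrfmACWmP8A1bDFALu7u7u0RERERERERERERO7u7u7u7u4AAAAAAAAAAAAAC7u7u0RERERERERERERE7u7u7u7u7gAAAAAAAAAAAAALu7u7RERERERERERERETMzu7u7u7u4AAAAAAAAAAAAAu7u7u0RERERERERERERMzMzO7u7u7gAAAAAAAAAAAAC7u7u7tEREREREREREREzMzMzO7u7uAAAAAAAAAAAAC7u7u7u7RERERERERERETMzMzM7u7u4AAAAAAAAAAAALu7u7u7u0RERERERERETMzMzMzu7u7gAAAAAAAAAAAAu7u7u7u7RERERERERERMzMzMzO7u7uAAAAAAAAAAAAC7u7u7u7u0REREREREREzMzMzMzu7u7gAAAAAAAAAAALu7u7u7u7REREQiJEJETMzMzMzM7u7uAAAAAAAAAAAAu7u7u7u7tEREQiIiIiIiLMzMzMzu7u7gAAAAAAAAAAALu7u7u7u0REQiIiIiIiIizMzMzO7u7u4AAAAAAAAAAAALu7u7u7tEIiIiIiIiIiLMzMzM7u7u7gAAAAAAAAAAAAAAAAu7sCIiIiIiIiIiIizMzMzO7u7u4AAAAAAAAAAAAAAAAAAAIiIiIiIiIiIiIizMzM7u7u5mAAAAAAAAAAAAAAAAAAAiIiIiIiIiIiIiIszMzu7mZmZgAAAAAAAAAAAAAAAAAiIiIiIiIiIiIiIizMzM5mZmZmYAAAAAAAAAAAAAAAACIiIiIiIiIiIiIiLMzMxmZmZmZmYAAAAAAAAAAAAAAAIiIiIiIiIiIiIiIszMzGZmZmZmZmYAAAAAAAAAAAAAAiIiIiIiIiIiIiIizMzGZmZmZmZmZmAAAACQAAAAAAACIiIiIiIiIiIiIiLMzMZmZmZmZmZmYAAAAJAAAAAAAAIiIiIiIiIiIiIiIszMZmZmZmZmZmZVUAAAmZkAAAAAAiIiIiIiIiIiIiIixmZmZmZmZmZlVVVQAACZmZmZ3d3dIiIiIiIiIiIiIiZmZmZmZmZmZVVVVVAAAJmZmZnd3d3dIiIiIiIiIiIiJmZmZmZmVVVVVVVVUAAAmZmZmd3d3d3d0iIiIiIiIiIiZmZmZmVVVVVVVVVVAACZmZmZnd3d3d3dIiIiIiIiIiZmZmZmVVVVVVVVVVVQAJmZmZmd3d3d3d3SIiIiIiIiImZmZmVVVVVVVVVVVVoAmZmZmZnd3d3d3d3d3SIiIiImZmZmZVVVVVVVVVVVqgCZmZmZmd3d3d3d3d3d0iIiIiZmZmZVVVVVVVVVVaqqAJmZmZmZnd3d3d3d3d3dIiIiJmZmZVVVVVVVVVVaqqAAmZmZmZmZ3d3d3d3d3d0iIiJmZmZVVVVVVVVVVaqqoACZmZmZmZmd3d3d3YiIiIIiImZmZVVVVVVVVVVaqqoAAJmZmZmZmf/d3d2IiIiIiIiIAABVVVVVVVqqqqqqqgAAmZmZn/////3d2IiIiIiIiIgAAFVVVVVVqqqqqqqqAACZmZn///////3YiIiIiIiIiAAAVVVRERqqqqqqqqoAAJmZmf///////ziIiIiIiIiIAABVVREREaqqqqqqqgAAmZmZ///////zM4iIiIiIiIgAAFVVERERqqqqqqqqqqqZmZn/////8zMzOIiIiIiIiAAABVEREREaqqqqqqqqqpmZn/////8zMzMziIiIiIiAAAAAEREREREaqqqqqqqqmZmf////8zMzMzM4iIiIiIAAADMRExERERGqqqqqqqqZmf/////zMzMzMziIiIiIgAADMzMzEREREaqqqqqqqpmf/////zMzMzMzMziIiIiDMzMzMzERERERGqqqqqqqkAD/////MzMzMzMzOIiIiDMzMzMzMRERERERqqqhqqoAAA/////zMzMzMzMziIiIMzMzMzMRERERERERqhERqgAAAP//APMzMzMzMzOIiIgzMzMzMzEREREREREaERERAAAAAAAAADMzMzMzM4iIiDMzMzMzMREREREREREREREAAAAAAAAAADMzMzMziIgzMzMzMzMxEREREREREREREQAAAAAAAAAAADMzMzOIgzMzMzMzMzERERERERERERERAAAAAAAAAAAAAzMzMzgzMzMzMzMzMREREREREREREREAAAAAAAAAAAAAMzMzMzMzMzMzMzMxEREREREREREREQAAAAAAAAAAAAAzMzMzMzMzMzMzMxERERERERERERERAAAAAAAAAAAAADMzMzMzMzMzMzMzEREREREREREREREAAAAAAAAAAAADMzMzMzMzdzMzMzMREREREREREREREQAAAAAAAAAAAAMzMzMzM3d3dzMzMzERERERERERERERAAAAAAAAAAAAMzMzMzM3d3d3czMzMREREREREREREQAAAAAAAAAAAAADMzMzM3d3d3d3d3dxEREREREREREQAAAAAAAAAAAAAAMzMzN3d3d3d3d3d3EREREREREREAAAAAAAAAAAAAAAAzMzN3d3d3d3d3d3cRERERERERAAAAAAAAAAAAAAAAAzMzd3d3d3d3d3d3d3ERERERERAAAAAAAAAAAAAAAAAHd3d3d3d3d3d3d3d3cREREREQAAAAAAAAAAAAAAAAAAd3d3d3d3d3d3d3d3dxEREREQAAAAAAAAAAAAAAAAAAB3d3d3d3d3d3d3d3d3EREREAAAAAAAAAAAAAAAAAAAAAAHd3d3d3d3d3d3d3cREREAAAAAAAAA"/>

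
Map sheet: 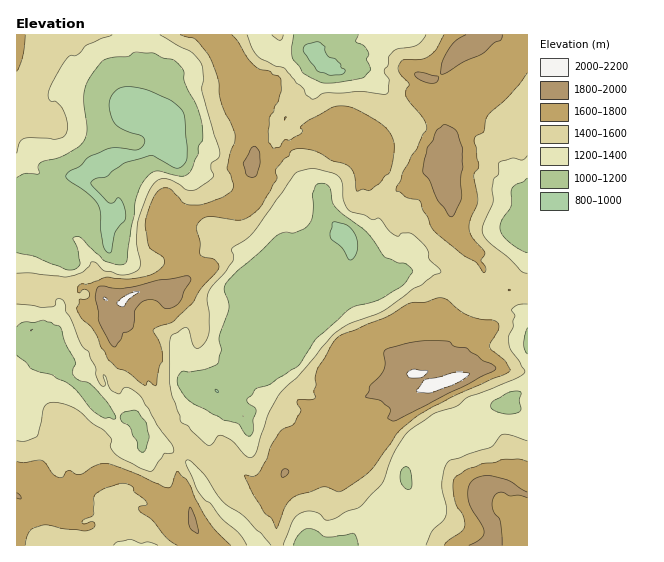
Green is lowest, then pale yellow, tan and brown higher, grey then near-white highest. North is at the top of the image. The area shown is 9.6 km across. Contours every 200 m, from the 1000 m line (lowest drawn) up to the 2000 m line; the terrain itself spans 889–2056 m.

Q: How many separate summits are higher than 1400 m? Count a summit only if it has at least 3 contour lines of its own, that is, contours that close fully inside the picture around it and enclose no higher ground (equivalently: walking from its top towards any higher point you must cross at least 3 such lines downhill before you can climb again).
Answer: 1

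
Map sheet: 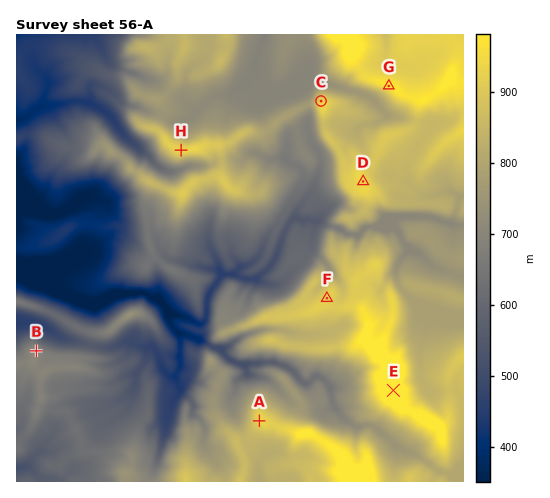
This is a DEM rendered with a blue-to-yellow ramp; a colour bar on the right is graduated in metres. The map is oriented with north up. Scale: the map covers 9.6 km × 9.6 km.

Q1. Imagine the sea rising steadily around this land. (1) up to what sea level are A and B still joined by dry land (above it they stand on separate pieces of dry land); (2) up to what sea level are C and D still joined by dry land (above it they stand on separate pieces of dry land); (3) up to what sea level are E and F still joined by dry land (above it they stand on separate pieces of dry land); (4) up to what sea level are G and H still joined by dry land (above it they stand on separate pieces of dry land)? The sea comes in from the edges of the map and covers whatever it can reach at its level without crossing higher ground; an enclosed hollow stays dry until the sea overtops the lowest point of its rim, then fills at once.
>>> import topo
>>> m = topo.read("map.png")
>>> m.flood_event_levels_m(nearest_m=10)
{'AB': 620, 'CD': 860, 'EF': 900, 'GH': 760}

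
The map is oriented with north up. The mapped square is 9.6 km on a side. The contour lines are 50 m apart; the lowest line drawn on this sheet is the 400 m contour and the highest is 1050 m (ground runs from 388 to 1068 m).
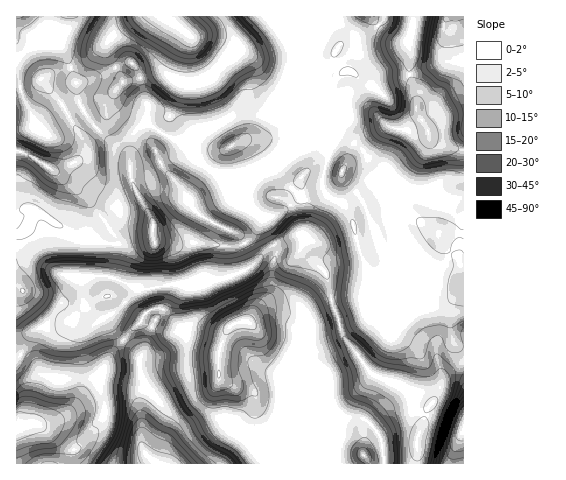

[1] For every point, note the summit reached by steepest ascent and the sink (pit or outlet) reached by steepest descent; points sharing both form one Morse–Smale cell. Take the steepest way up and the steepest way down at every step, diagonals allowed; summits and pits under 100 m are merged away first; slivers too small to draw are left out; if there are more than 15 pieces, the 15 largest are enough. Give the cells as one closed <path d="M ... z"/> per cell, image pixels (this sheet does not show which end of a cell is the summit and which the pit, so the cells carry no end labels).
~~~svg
<path d="M370 16l-33 1 3 28-6 11 11 15-9 9-16 19 11 9 5 9-3 23-10 35 0 12 2 6 5 5 11 5 10 13 30 106 3 6 7 2 12-6 29-26 7-3 15-1 10-6 0-10-5-19-18-16-3-6 0-3 3-2 23 2 0-83-25-7-10-7-1-7-12-20 1-19-8-16 3-20-3-13-19-6z"/><path d="M301 234l-25 10-24 22-23 11-32 11-19-5-41 7-21 21-10 7 7 11 10 10 25-28 10-3 4 1 18 16 15-1 22 7 8 0 6-6 8-3 9 0 8 10 4 12 0 14 7 10 16 7 7 7 9-4 6 0 11 11 2 7-2 17 10 2 6 7 16-5 12 0 5 3 7 5 9 14 4 25 31 0 1-27 12-31-10-3-14-16-33-13-26-33-4-8-3-13-7-16-6-30-22-23z"/><path d="M336 16l-169 0 4 6 19 13-12 36 3 19-10 23-3 3-27 0-21-7 17 9 7 8 6-2 15 11 31 14 27 1 20-10 43-4 30-7 8-14-4-16 16-19 9-9-11-15 6-11z"/><path d="M325 192l-21 7 2 8 0 17-4 9-11-28-17 11-7 2-3-1-10 18-9 8 8 15 0 6 23-20 25-10 3 17 22 23 6 30 7 16 3 13 4 8 26 33 33 13 14 16 11 3 8-14 6-16 20-13 0-16-6-2-4-4-4-14 1-21 13-16-10 4-15 1-7 3-33 28-8 4-7-2-14-43-3-15-9-25-7-29-10-13-11-5z"/><path d="M159 308l-11 3-25 29 17 16 0 13 4 15-3 18 0 39 5 13 13 10 111 0-14-27-1-32 3-6-3-1 0-5-6-4-14-2-16-9-1-21 8-25-9-1-22-7-15 1z"/><path d="M50 219l-7 11-4 1-11-5-4 6-8 3 1 98 9 0 19-7 14 0 10-6 8 0 10 4 8 0 6-4-17-18-3-25 27-1 29 13 13 0 28-6 19 5 48-18 8-6 0-6-8-14-7 2-41-4-26 2-16-2-3-4-27 6-20 0-25-9-20-9z"/><path d="M321 100l3 15-8 14-30 7-43 4-20 10-27-1-31-14-15-11-7 2 18 38 30 35 0 5 4 6 13 10 30 14 8 8 8-7 10-18 3 1 7-2 16-10-4-6-5-1 8-5 11-15 5 19 20-6-2-5 0-12 10-35 3-23-5-9z"/><path d="M97 128l-10 11-2 15-9 8-17 8-6 0-24-15-13-4 0 60 4 1 11-5 36 23 38 14 20 0 15-5 13 0 1-15-20-37-6-32z"/><path d="M108 276l-28 2 4 24 2 5 15 13-4 3-10 1-10-4-8 0-10 6-14 0-19 7-10 1 0 17 13 8 9 11 0 13-6 20-1 16-3 5 20-1 16-8 35-39 11-21 12-13 1-2-10-11-7-11 10-7 18-20 8-1z"/><path d="M39 16l-23 1 0 53 6 25 14 31-20 3 0 21 13 5 24 15 6 0 17-8 9-8 2-15 9-12-16-22-3-22-14-34z"/><path d="M124 340l-14 15-11 21-35 39-16 8-17 1 9 2 22 15 9 10 0 13 87-1-10-7-6-9-1-45 3-18-4-15 0-13z"/><path d="M248 322l-12 1-10 9-8 25 1 21 16 9 14 2 6 4 0 5 3 1-3 6 0 21 6 23 10 15 65 0 0-10-13-17-19 0-9-3-18-21-14-6-5-5 9 6 17 6 18-5 14 3 2-3-1-18-10-12-8-1-9 4-4-4-19-10-5-5-6-31z"/><path d="M463 16l-47 0-8 25 4 13-3 21 8 16-1 19 12 20 1 7 10 7 22 6 3 0z"/><path d="M143 126l-7 4-4 8-2 37 4 12 17 30 3 7 0 17 17 3 26-2 24 4 17 0 6-2-6-10-30-14-13-10-4-6 0-5-30-35z"/><path d="M140 16l-101 1 24 32 14 34 3 22 17 23 8-8 3-19 15-19-15-28-1-11 8-9z"/>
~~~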